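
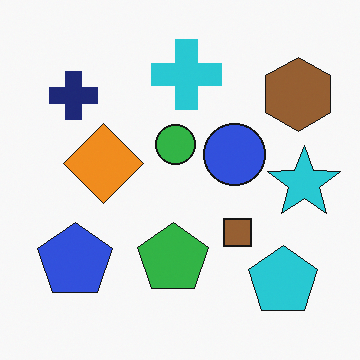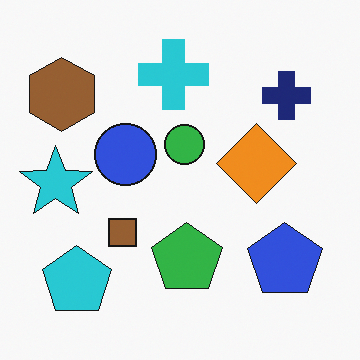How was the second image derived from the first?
The transformation is: flipped horizontally (left ↔ right).

The cyan star is in the right of the first image and the left of the second — shapes on opposite sides of the vertical midline have swapped in a mirror flip.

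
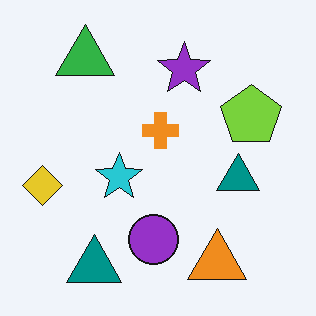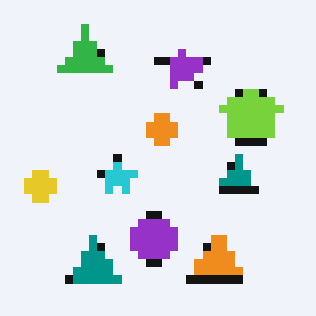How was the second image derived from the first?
The transformation is: pixelated into visible square blocks.

Shapes are reduced to large square blocks; fine edges and outlines are lost — a downscale-then-upscale (mosaic) effect.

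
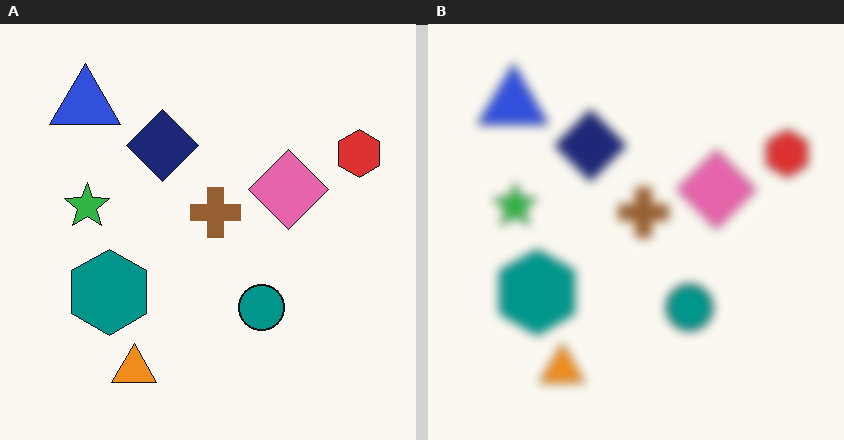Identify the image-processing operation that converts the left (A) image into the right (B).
Strongly gaussian-blurred.

Shape edges and outlines are uniformly softened across the whole image.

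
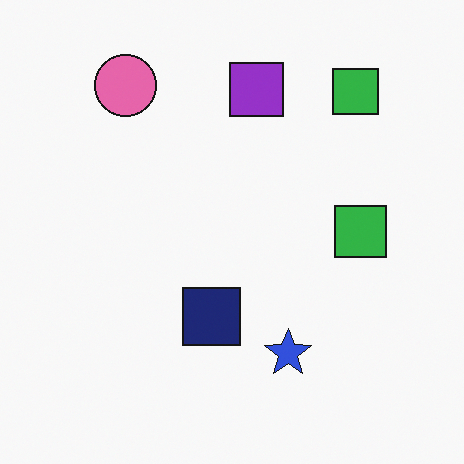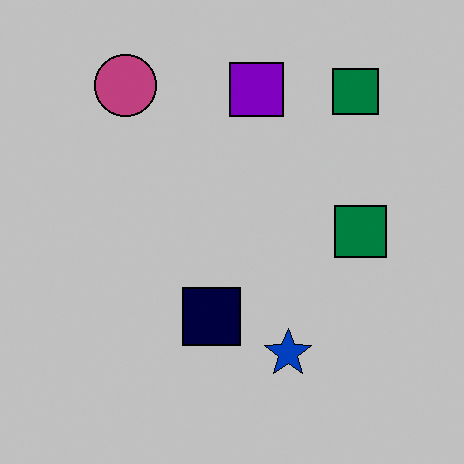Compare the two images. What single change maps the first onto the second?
Heavily posterized to just a handful of flat colors.

Each flat color has snapped to a coarser quantized level — most visibly, the near-white background has dropped to a flat grey.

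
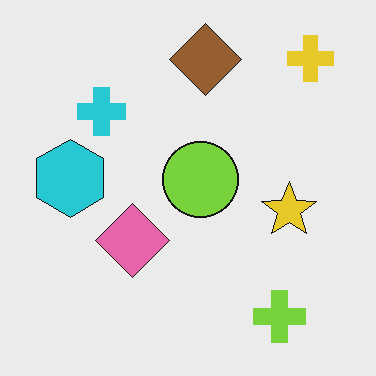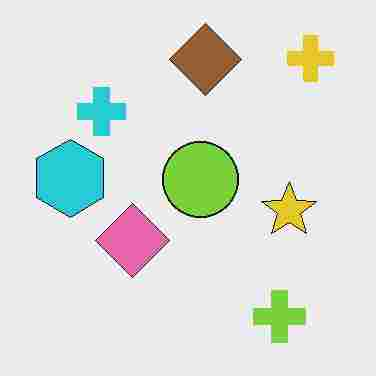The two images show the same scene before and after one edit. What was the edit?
Degraded with heavy JPEG compression.

Blocky 8×8 compression artifacts appear around shape edges and the flat background shows ringing — characteristic JPEG degradation.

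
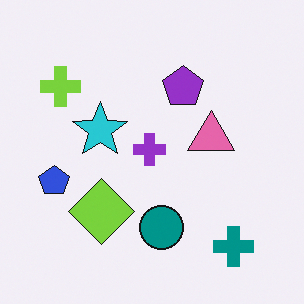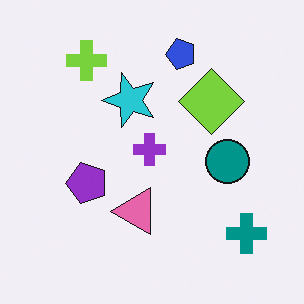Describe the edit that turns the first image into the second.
It was transposed (reflected across the top-left ↔ bottom-right diagonal).

Shapes have swapped their row and column positions — what was in the top-right is now in the bottom-left — a diagonal reflection.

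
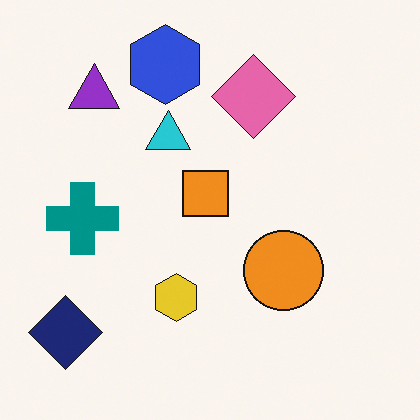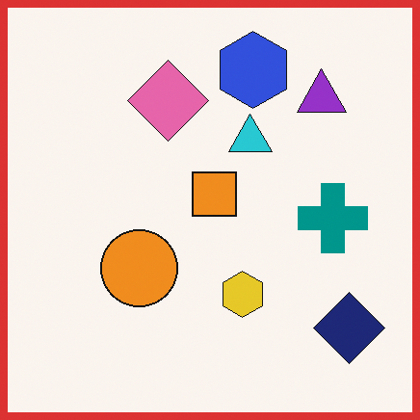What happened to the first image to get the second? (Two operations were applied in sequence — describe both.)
The image was flipped horizontally (left ↔ right), then framed with a red border.

The navy diamond is in the bottom-left of the first image and the bottom-right of the second — shapes on opposite sides of the vertical midline have swapped in a mirror flip. A solid red frame runs around the edge of the second image, with the content slightly shrunk inside it.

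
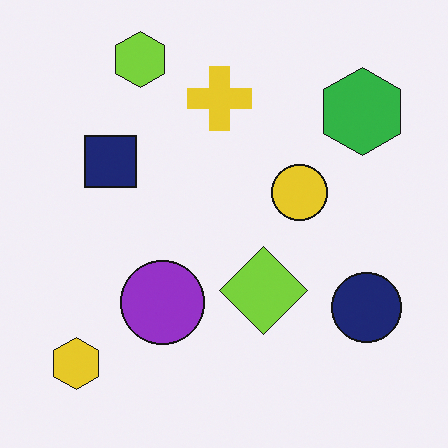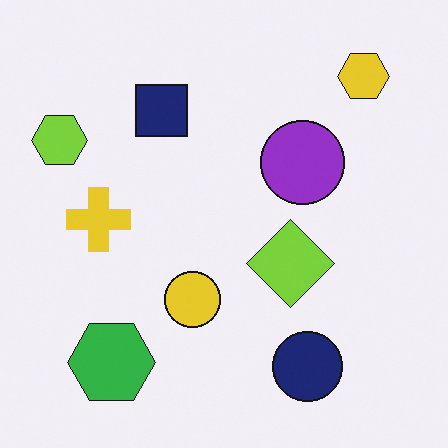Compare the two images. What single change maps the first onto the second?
This is the original image transposed (reflected across the top-left ↔ bottom-right diagonal).

Shapes have swapped their row and column positions — what was in the top-right is now in the bottom-left — a diagonal reflection.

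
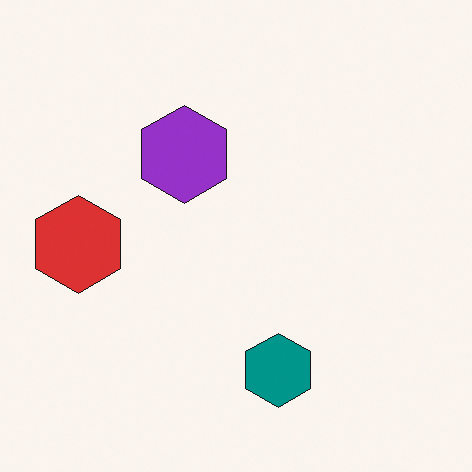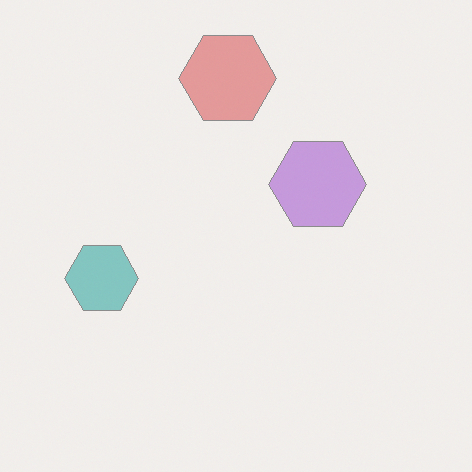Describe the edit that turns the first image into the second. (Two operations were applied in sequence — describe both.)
Rotated 90° clockwise, then given much lower contrast.

The red hexagon sits in the left of the first image and the top of the second — consistent with a whole-image 90° clockwise rotation. Tones are pushed toward mid-grey across the whole image — a global contrast change.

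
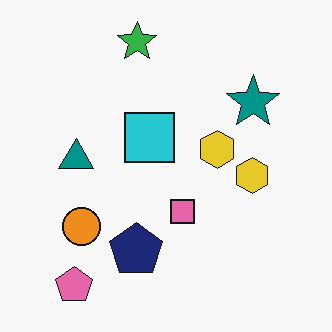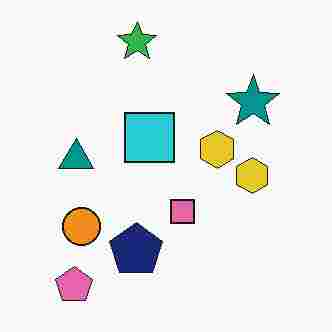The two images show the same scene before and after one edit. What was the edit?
This is the original image degraded with heavy JPEG compression.

Blocky 8×8 compression artifacts appear around shape edges and the flat background shows ringing — characteristic JPEG degradation.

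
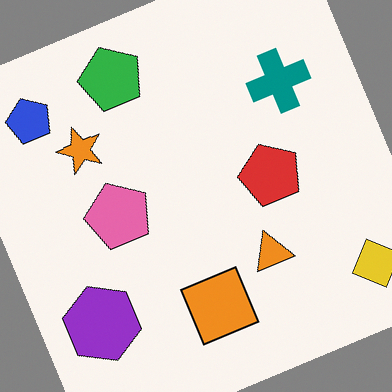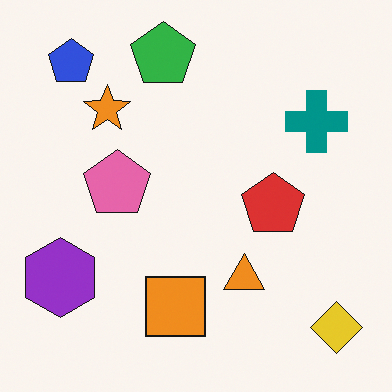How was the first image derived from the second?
The first image is the second rotated counter-clockwise by a moderate amount.

Every shape is tilted by the same angle and the image corners show triangular fill wedges — a whole-image rotation by a non-right angle.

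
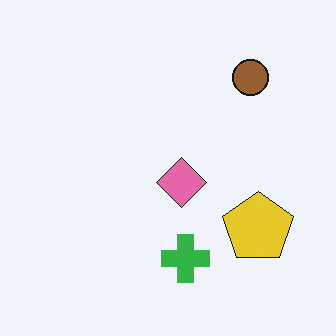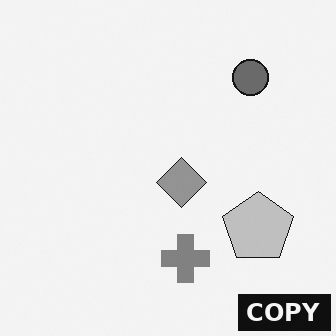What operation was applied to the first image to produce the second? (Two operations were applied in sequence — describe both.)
The image was converted to grayscale, then watermarked with the text "COPY" in the lower-right corner.

All color is removed — every shape is now a shade of grey. A dark label reading "COPY" appears in the lower-right corner.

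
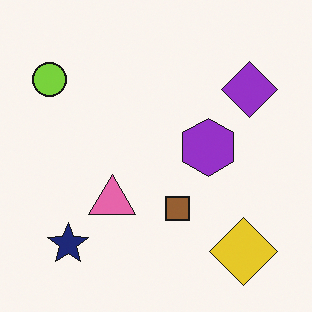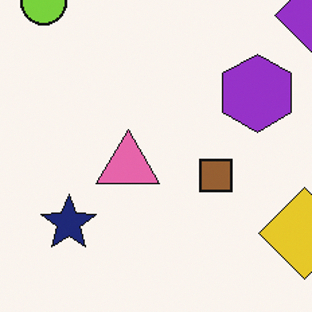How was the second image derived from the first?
The image was cropped to a modestly smaller region and rescaled.

The visible shapes are larger and the field of view is narrower; shapes near the original edges may be partly or wholly outside the frame — a crop-and-rescale.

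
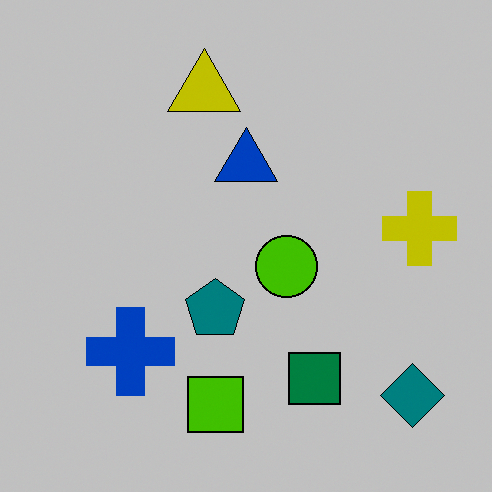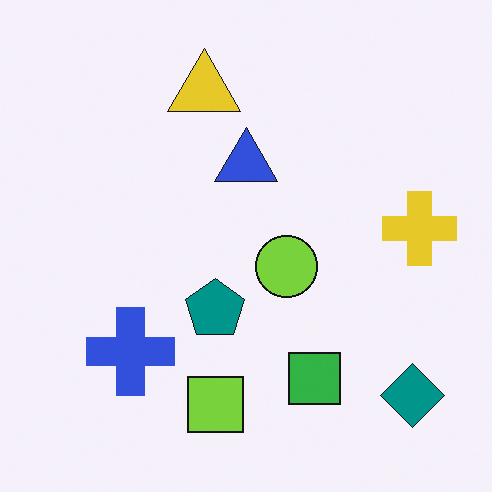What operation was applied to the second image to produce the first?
The first image is the second heavily posterized to just a handful of flat colors.

Each flat color has snapped to a coarser quantized level — most visibly, the near-white background has dropped to a flat grey.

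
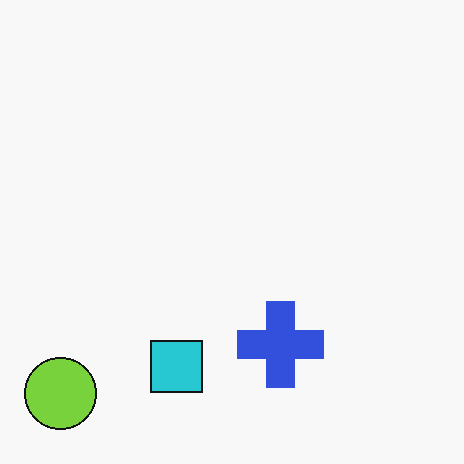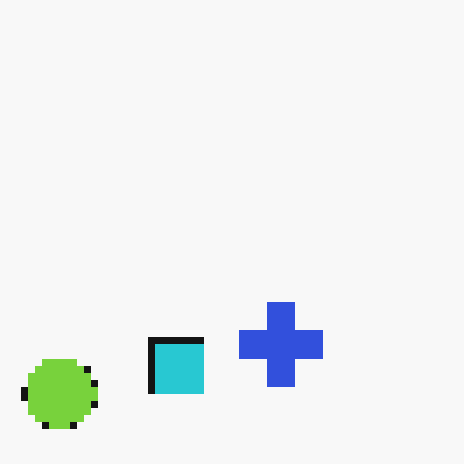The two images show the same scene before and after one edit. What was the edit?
It was moderately pixelated.

Shapes are reduced to large square blocks; fine edges and outlines are lost — a downscale-then-upscale (mosaic) effect.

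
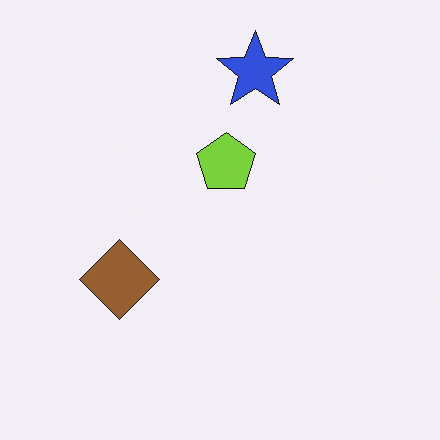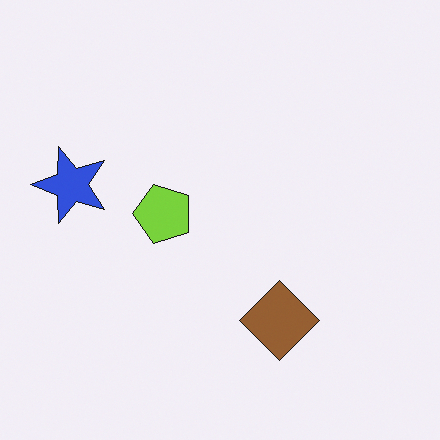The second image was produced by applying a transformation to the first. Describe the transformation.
Rotated 90° counter-clockwise.

The blue star sits in the top of the first image and the left of the second — consistent with a whole-image 90° counter-clockwise rotation.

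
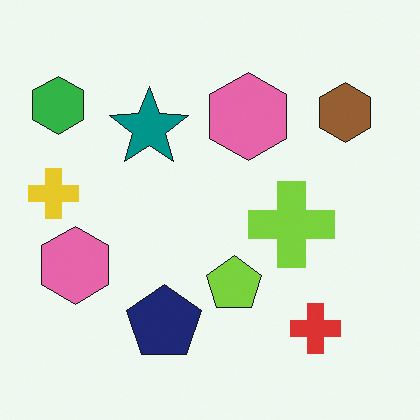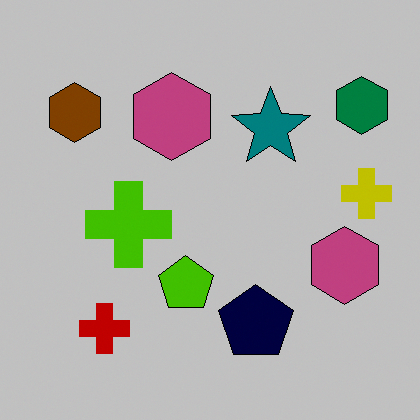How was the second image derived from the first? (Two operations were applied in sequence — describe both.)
The transformation is: flipped horizontally (left ↔ right), then heavily posterized to just a handful of flat colors.

The yellow cross is in the left of the first image and the right of the second — shapes on opposite sides of the vertical midline have swapped in a mirror flip. Each flat color has snapped to a coarser quantized level — most visibly, the near-white background has dropped to a flat grey.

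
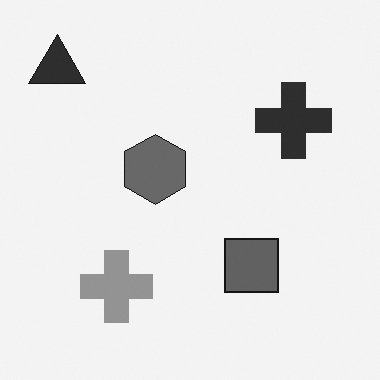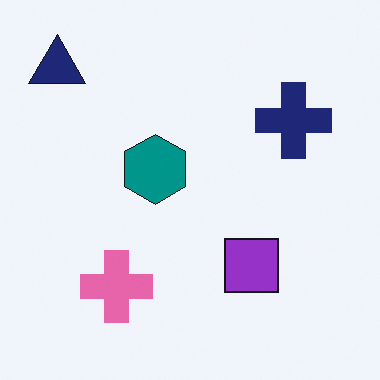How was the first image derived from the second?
This is the original image converted to grayscale.

All color is removed — every shape is now a shade of grey.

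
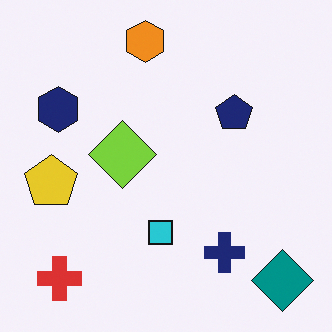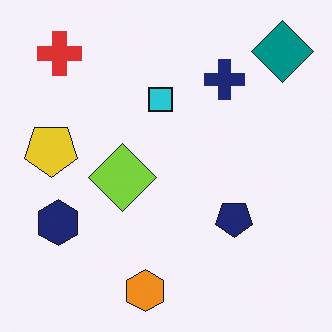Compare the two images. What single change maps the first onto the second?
This is the original image flipped vertically (top ↔ bottom).

The orange hexagon is in the top of the first image and the bottom of the second — shapes on opposite sides of the horizontal midline have swapped in a mirror flip.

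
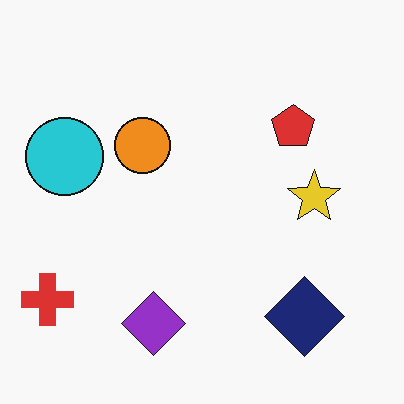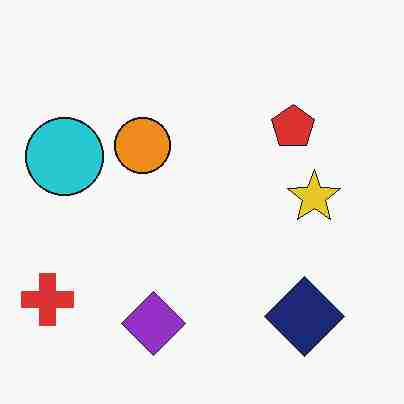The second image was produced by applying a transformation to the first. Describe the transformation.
It was degraded with heavy JPEG compression.

Blocky 8×8 compression artifacts appear around shape edges and the flat background shows ringing — characteristic JPEG degradation.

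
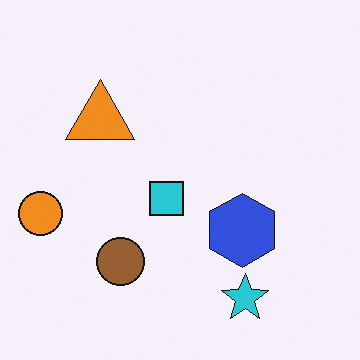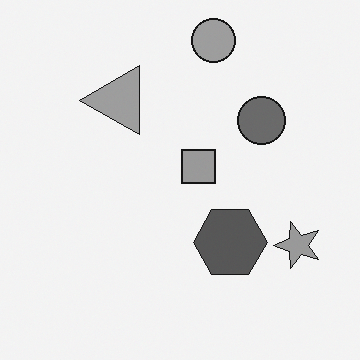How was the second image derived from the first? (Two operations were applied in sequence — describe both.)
The image was converted to grayscale, then transposed (reflected across the top-left ↔ bottom-right diagonal).

All color is removed — every shape is now a shade of grey. Shapes have swapped their row and column positions — what was in the top-right is now in the bottom-left — a diagonal reflection.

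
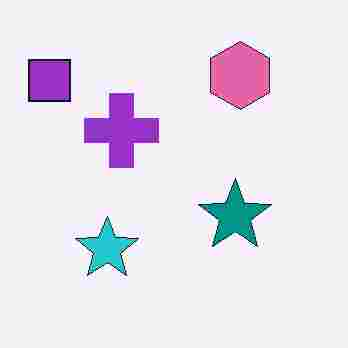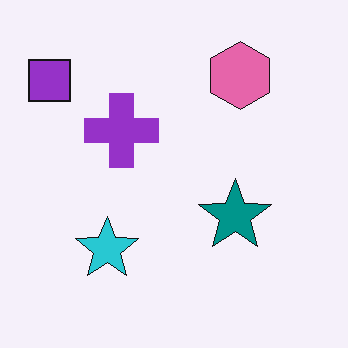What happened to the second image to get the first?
The first image is the second degraded with heavy JPEG compression.

Blocky 8×8 compression artifacts appear around shape edges and the flat background shows ringing — characteristic JPEG degradation.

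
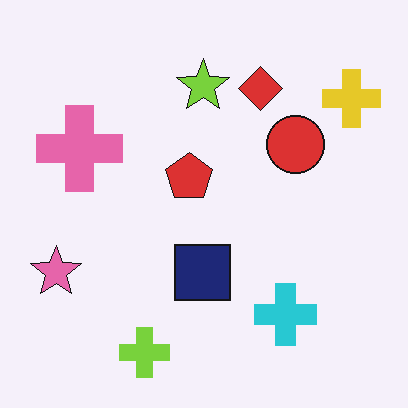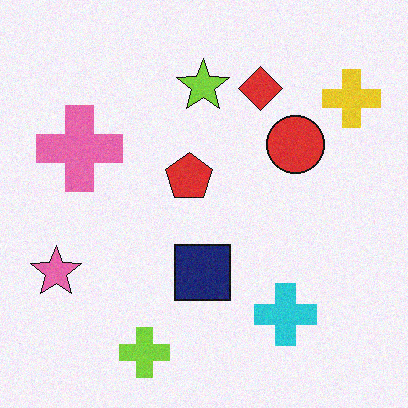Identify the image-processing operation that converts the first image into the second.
This is the original image degraded with subtle gaussian noise.

Random speckle covers the whole image, including the flat background.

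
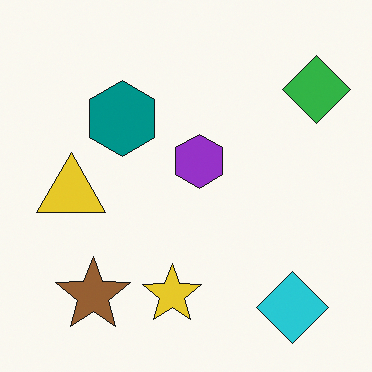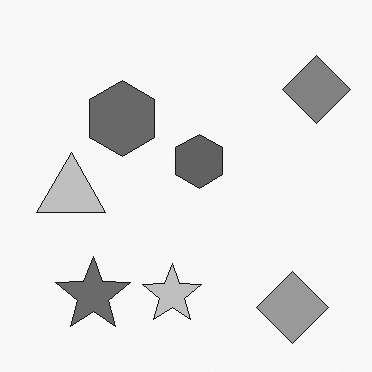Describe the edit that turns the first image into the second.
The second image is the first converted to grayscale.

All color is removed — every shape is now a shade of grey.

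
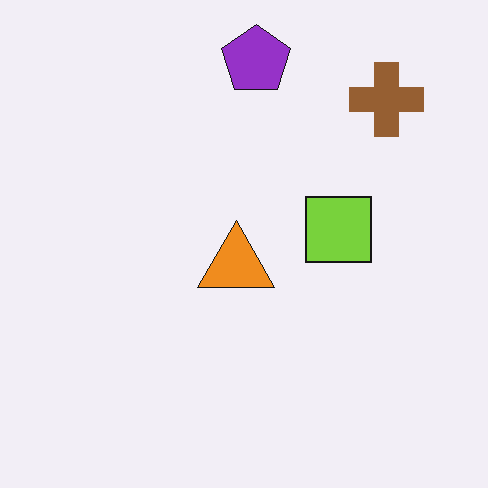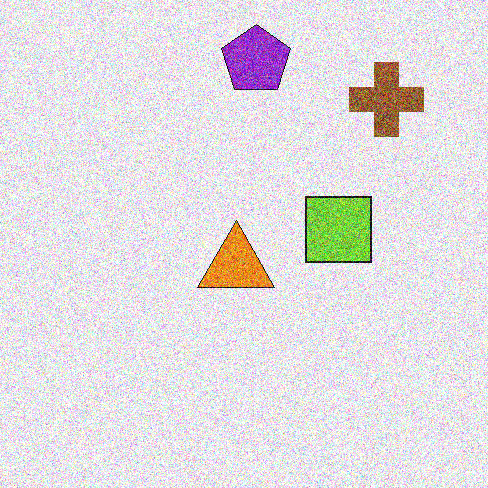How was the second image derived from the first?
The transformation is: degraded with a thick layer of grain.

Random speckle covers the whole image, including the flat background.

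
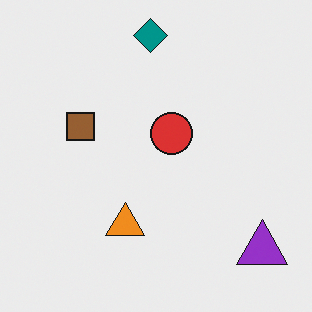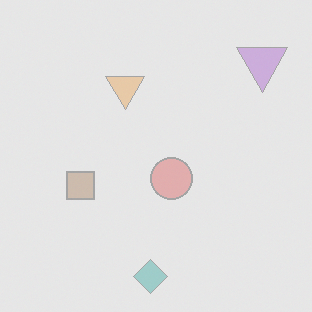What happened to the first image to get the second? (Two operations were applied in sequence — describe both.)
The image was flipped vertically (top ↔ bottom), then washed out (contrast reduced).

The teal diamond is in the top of the first image and the bottom of the second — shapes on opposite sides of the horizontal midline have swapped in a mirror flip. Tones are pushed toward mid-grey across the whole image — a global contrast change.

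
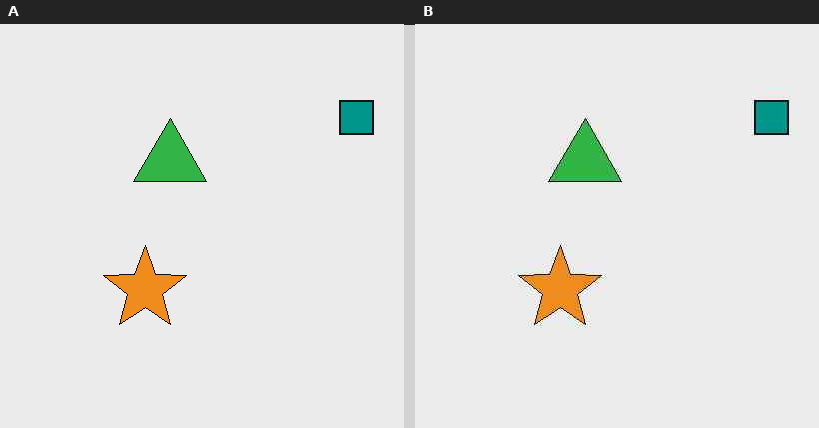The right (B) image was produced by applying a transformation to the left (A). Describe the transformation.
It was given moderate JPEG compression.

Blocky 8×8 compression artifacts appear around shape edges and the flat background shows ringing — characteristic JPEG degradation.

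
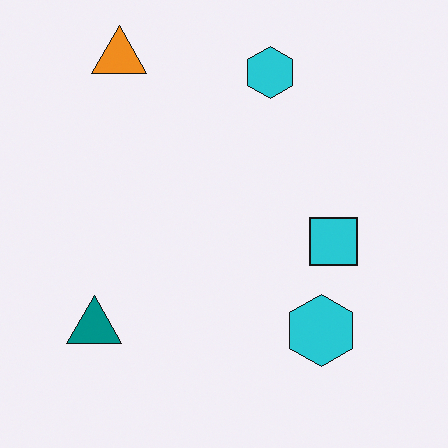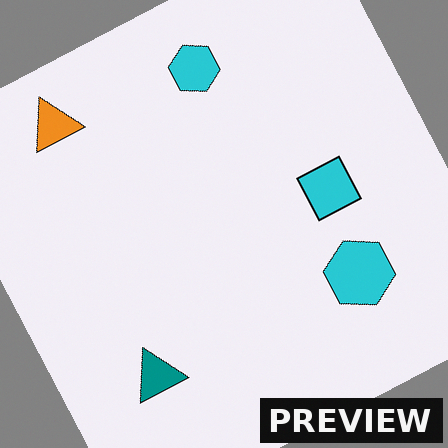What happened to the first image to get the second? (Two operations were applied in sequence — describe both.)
This is the original image rotated counter-clockwise by a moderate amount, then watermarked with the text "PREVIEW" in the lower-right corner.

Every shape is tilted by the same angle and the image corners show triangular fill wedges — a whole-image rotation by a non-right angle. A dark label reading "PREVIEW" appears in the lower-right corner.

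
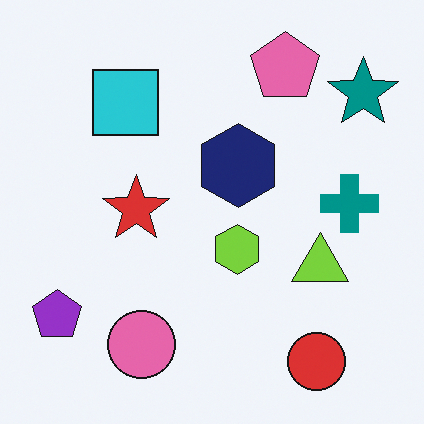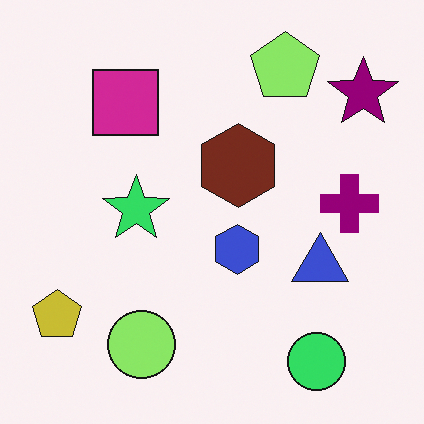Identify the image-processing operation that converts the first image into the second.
The transformation is: hue-shifted by a moderate amount.

Every shape's color has rotated by the same amount around the hue wheel — a uniform hue shift.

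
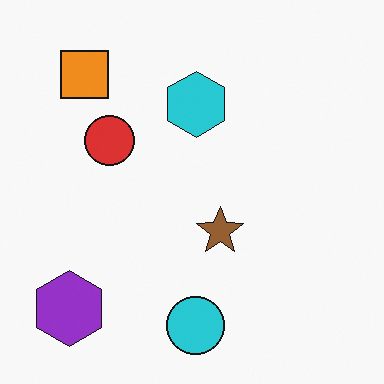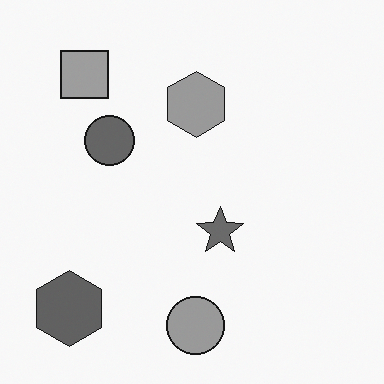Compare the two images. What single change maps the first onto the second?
This is the original image converted to grayscale.

All color is removed — every shape is now a shade of grey.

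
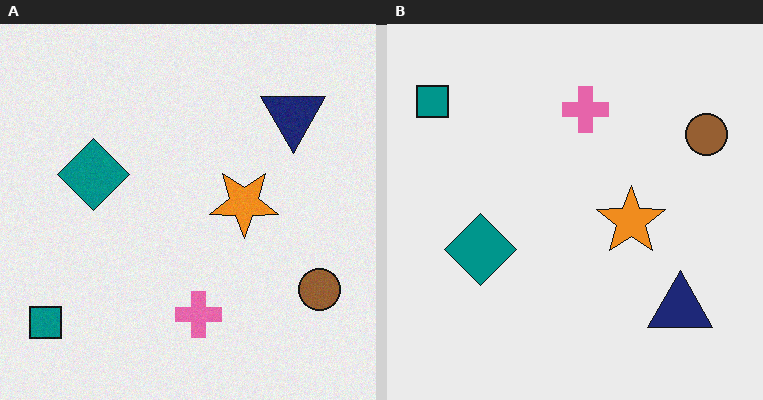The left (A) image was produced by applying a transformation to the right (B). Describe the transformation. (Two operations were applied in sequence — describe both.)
It was flipped vertically (top ↔ bottom), then degraded with a light layer of grain.

The teal square is in the top-left of the right (B) image and the bottom-left of the left (A) — shapes on opposite sides of the horizontal midline have swapped in a mirror flip. Random speckle covers the whole image, including the flat background.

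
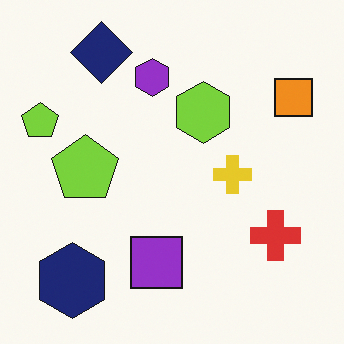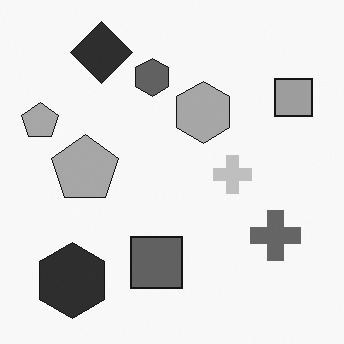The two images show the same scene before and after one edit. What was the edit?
Converted to grayscale.

All color is removed — every shape is now a shade of grey.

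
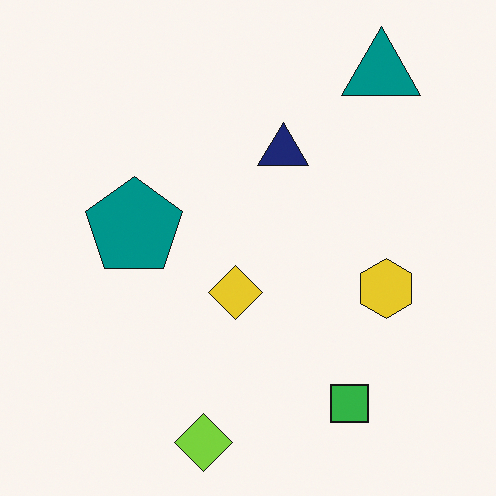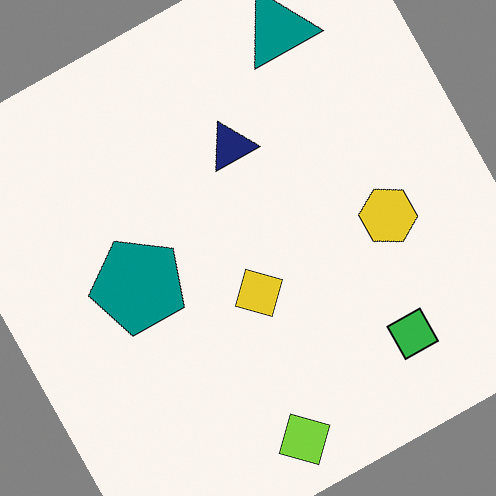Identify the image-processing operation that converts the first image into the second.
The second image is the first rotated counter-clockwise by a moderate amount.

Every shape is tilted by the same angle and the image corners show triangular fill wedges — a whole-image rotation by a non-right angle.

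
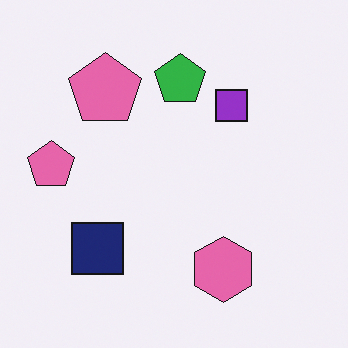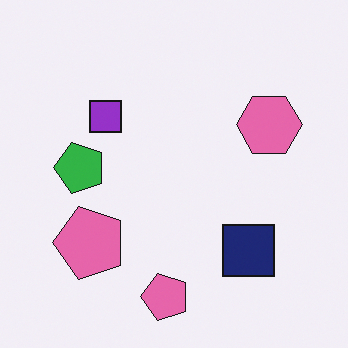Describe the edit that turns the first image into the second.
Rotated 90° counter-clockwise.

The pink hexagon sits in the bottom of the first image and the right of the second — consistent with a whole-image 90° counter-clockwise rotation.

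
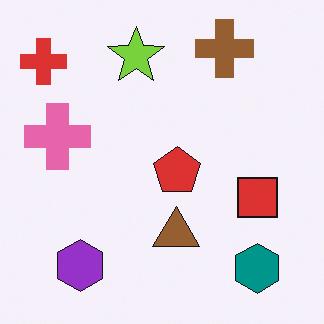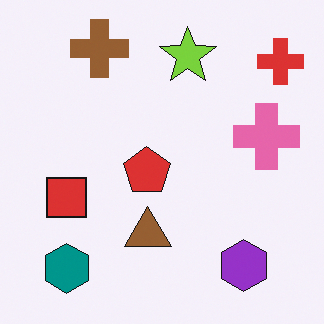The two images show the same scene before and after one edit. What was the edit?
The second image is the first flipped horizontally (left ↔ right).

The red cross is in the top-left of the first image and the top-right of the second — shapes on opposite sides of the vertical midline have swapped in a mirror flip.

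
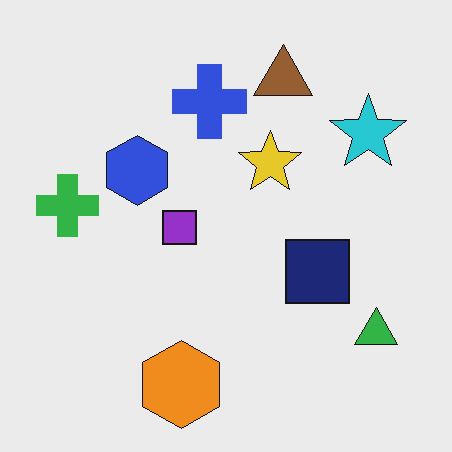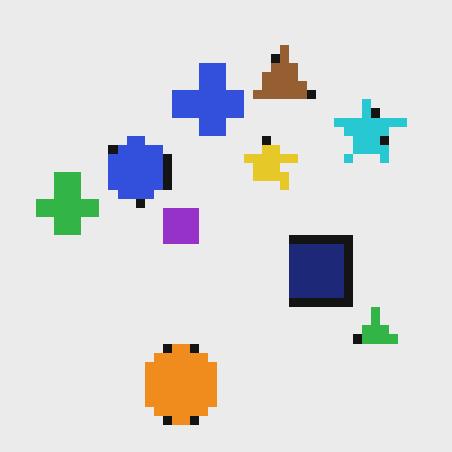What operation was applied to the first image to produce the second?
Heavily pixelated into large blocks.

Shapes are reduced to large square blocks; fine edges and outlines are lost — a downscale-then-upscale (mosaic) effect.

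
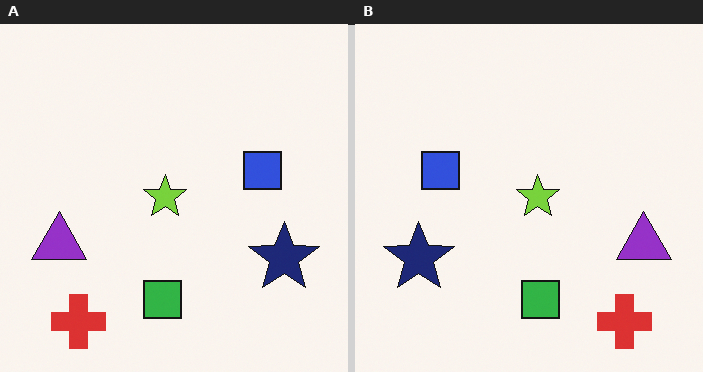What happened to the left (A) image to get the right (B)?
The transformation is: flipped horizontally (left ↔ right).

The purple triangle is in the left of the left (A) image and the right of the right (B) — shapes on opposite sides of the vertical midline have swapped in a mirror flip.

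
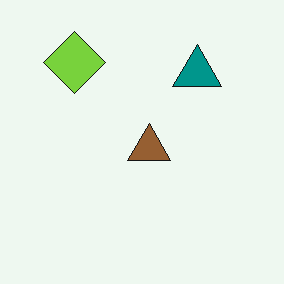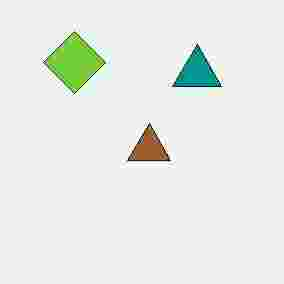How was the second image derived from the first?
Degraded with heavy JPEG compression.

Blocky 8×8 compression artifacts appear around shape edges and the flat background shows ringing — characteristic JPEG degradation.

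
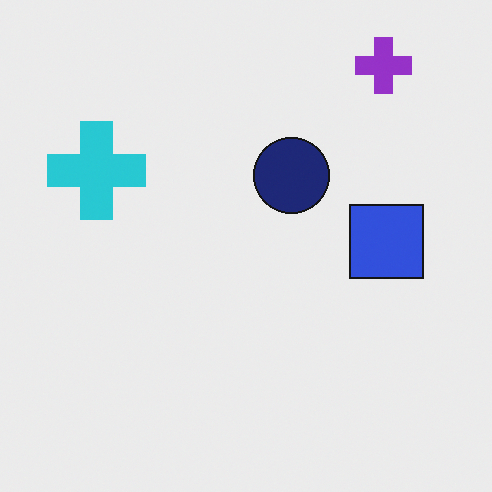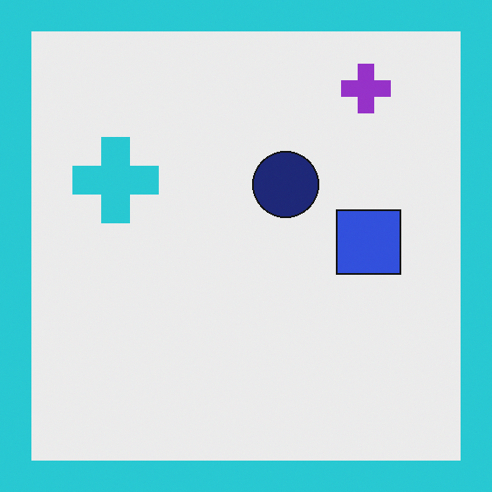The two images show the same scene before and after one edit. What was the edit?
Framed with a cyan border.

A solid cyan frame runs around the edge of the second image, with the content slightly shrunk inside it.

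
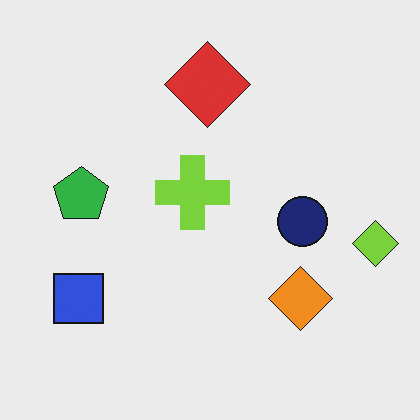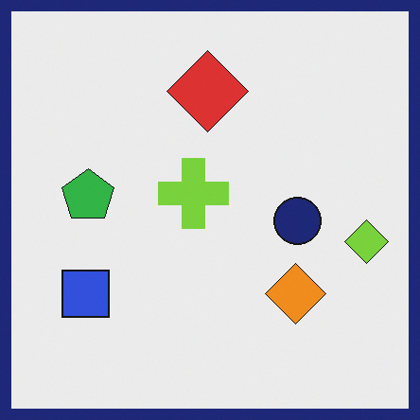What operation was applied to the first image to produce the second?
The second image is the first framed with a navy border.

A solid navy frame runs around the edge of the second image, with the content slightly shrunk inside it.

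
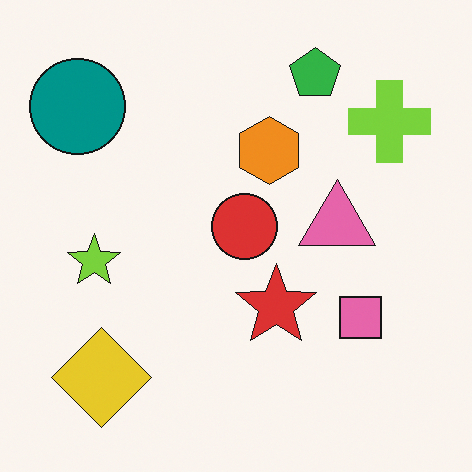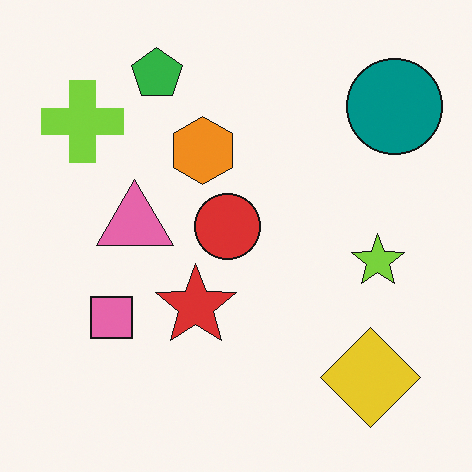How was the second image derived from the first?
The transformation is: flipped horizontally (left ↔ right).

The teal circle is in the top-left of the first image and the top-right of the second — shapes on opposite sides of the vertical midline have swapped in a mirror flip.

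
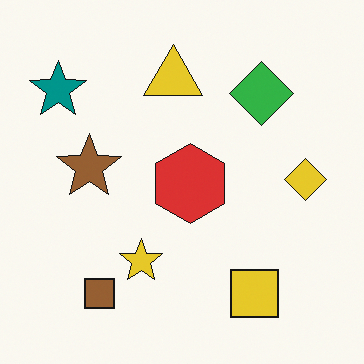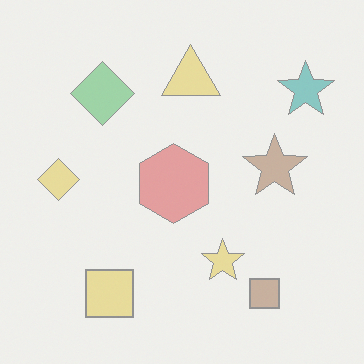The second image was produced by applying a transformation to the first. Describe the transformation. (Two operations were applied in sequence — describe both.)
The second image is the first given much lower contrast, then flipped horizontally (left ↔ right).

Tones are pushed toward mid-grey across the whole image — a global contrast change. The teal star is in the top-left of the first image and the top-right of the second — shapes on opposite sides of the vertical midline have swapped in a mirror flip.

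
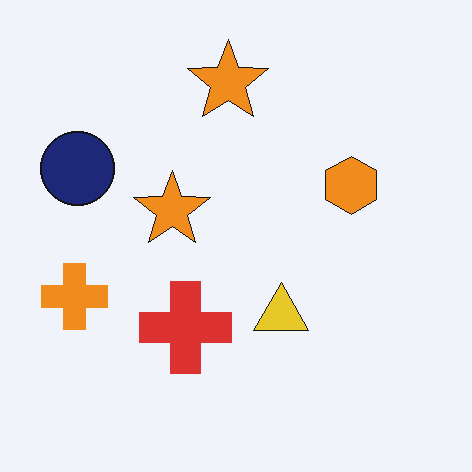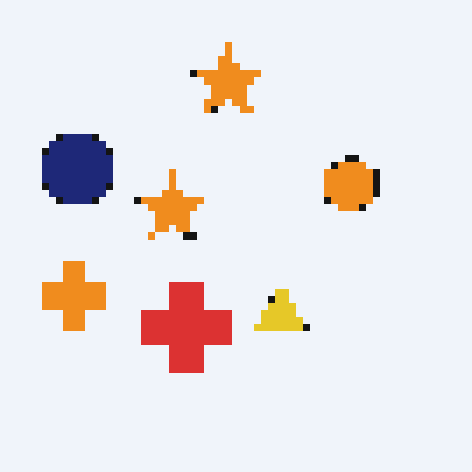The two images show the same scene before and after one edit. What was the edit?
This is the original image moderately pixelated.

Shapes are reduced to large square blocks; fine edges and outlines are lost — a downscale-then-upscale (mosaic) effect.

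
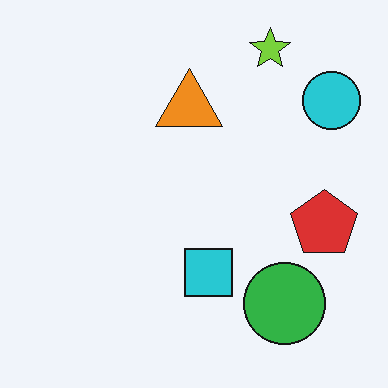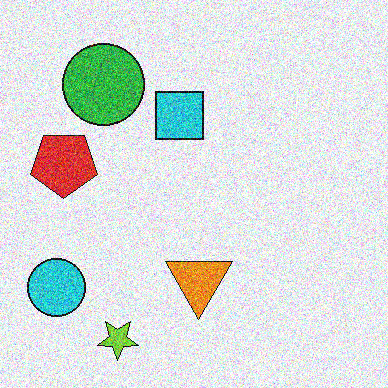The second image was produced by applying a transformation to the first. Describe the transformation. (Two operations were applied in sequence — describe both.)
The transformation is: degraded with a thick layer of grain, then rotated 180°.

Random speckle covers the whole image, including the flat background. The cyan circle sits in the top-right of the first image and the bottom-left of the second — consistent with a whole-image 180° rotation.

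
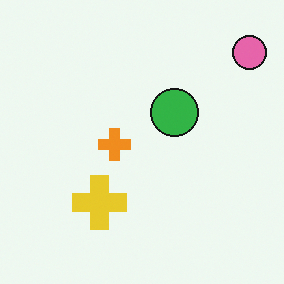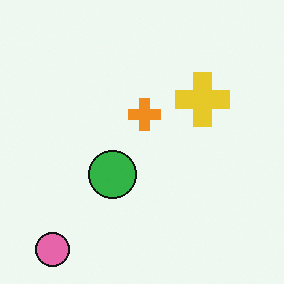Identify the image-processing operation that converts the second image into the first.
The image was transposed (reflected across the top-left ↔ bottom-right diagonal).

Shapes have swapped their row and column positions — what was in the top-right is now in the bottom-left — a diagonal reflection.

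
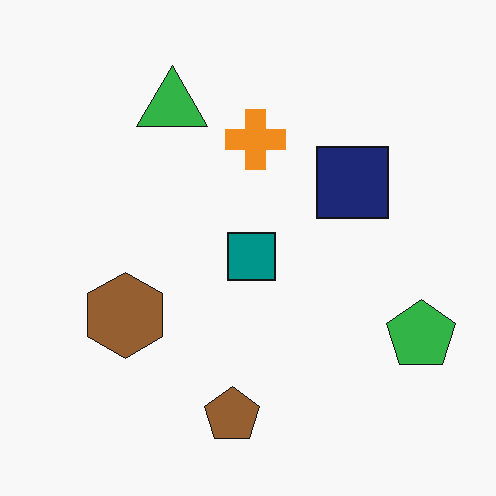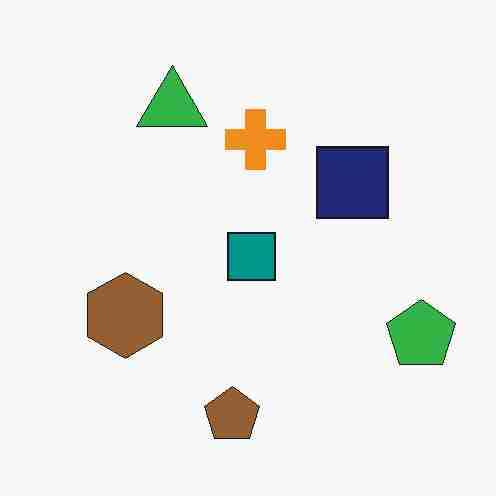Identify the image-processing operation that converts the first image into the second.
The image was degraded with heavy JPEG compression.

Blocky 8×8 compression artifacts appear around shape edges and the flat background shows ringing — characteristic JPEG degradation.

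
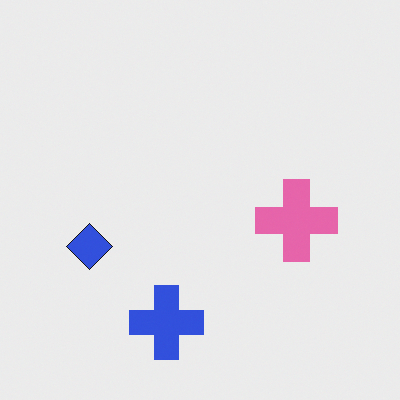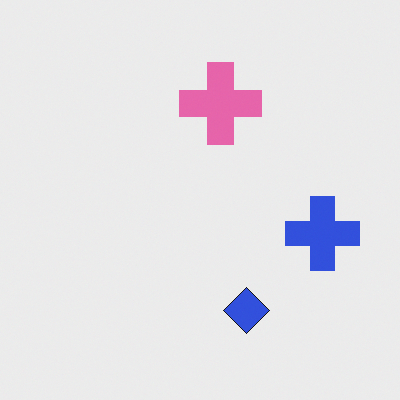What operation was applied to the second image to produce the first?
The first image is the second rotated 90° clockwise.

The blue cross sits in the right of the second image and the bottom of the first — consistent with a whole-image 90° clockwise rotation.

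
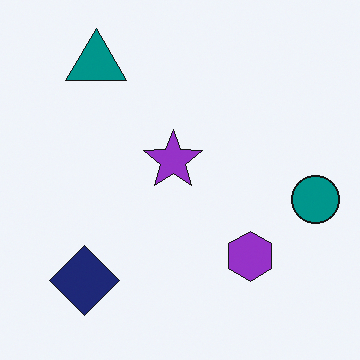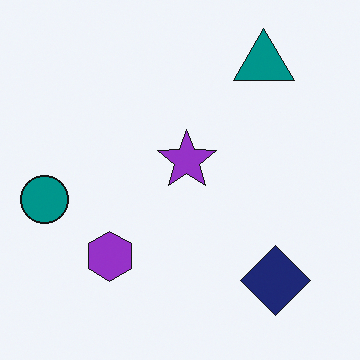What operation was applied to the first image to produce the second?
This is the original image flipped horizontally (left ↔ right).

The teal circle is in the right of the first image and the left of the second — shapes on opposite sides of the vertical midline have swapped in a mirror flip.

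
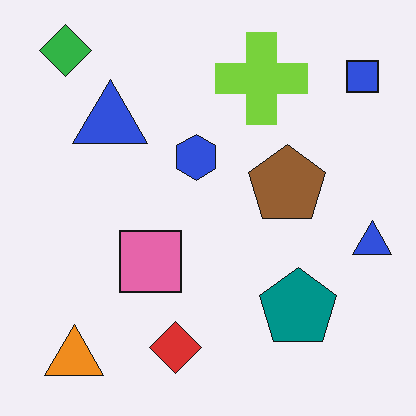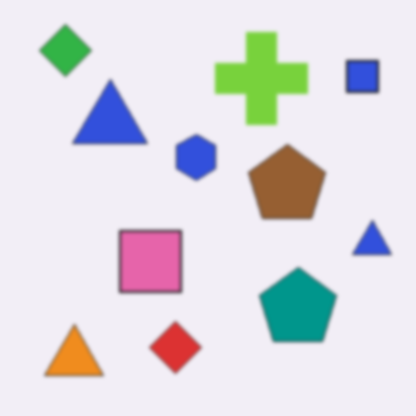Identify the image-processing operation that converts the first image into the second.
The transformation is: slightly softened.

Shape edges and outlines are uniformly softened across the whole image.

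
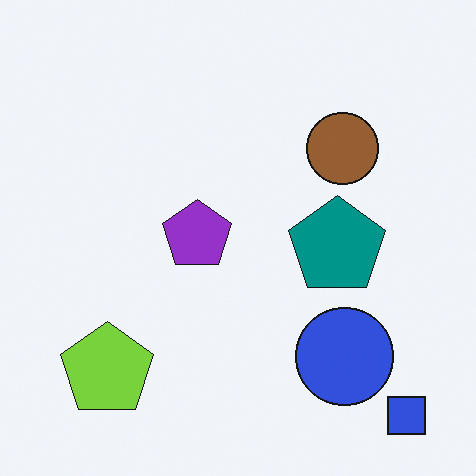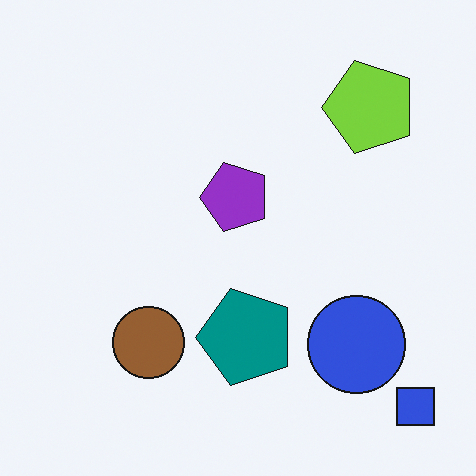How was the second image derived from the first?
It was transposed (reflected across the top-left ↔ bottom-right diagonal).

Shapes have swapped their row and column positions — what was in the top-right is now in the bottom-left — a diagonal reflection.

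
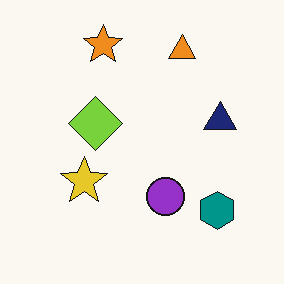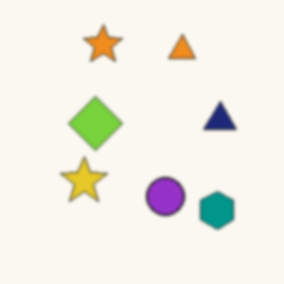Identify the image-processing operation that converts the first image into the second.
The image was given a subtle gaussian blur.

Shape edges and outlines are uniformly softened across the whole image.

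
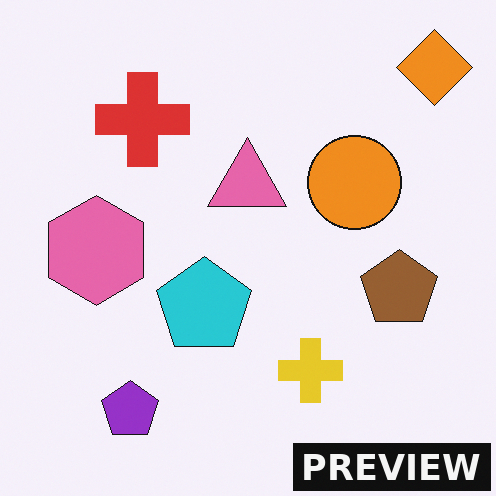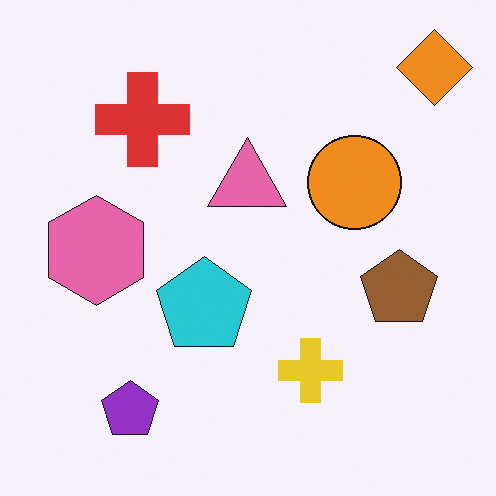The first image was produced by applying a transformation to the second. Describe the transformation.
Watermarked with the text "PREVIEW" in the lower-right corner.

A dark label reading "PREVIEW" appears in the lower-right corner.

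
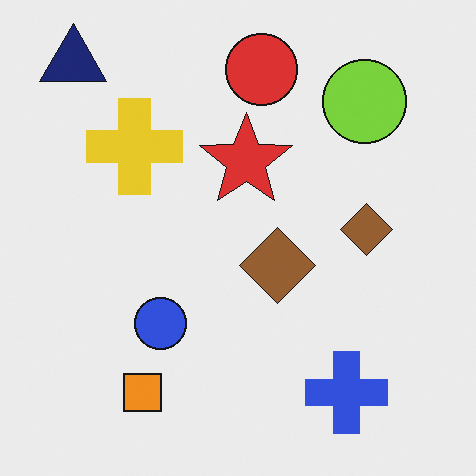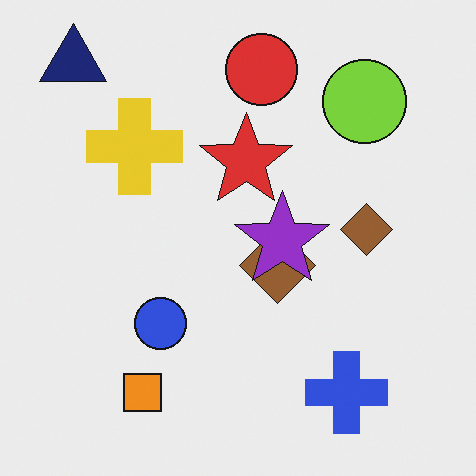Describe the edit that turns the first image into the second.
This is the original image overlaid with an additional purple star.

A purple star appears in the second image that is absent from the first.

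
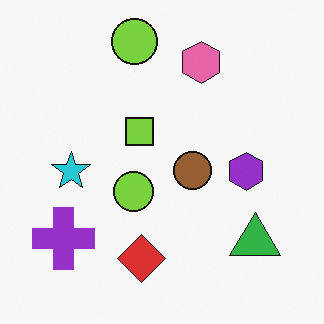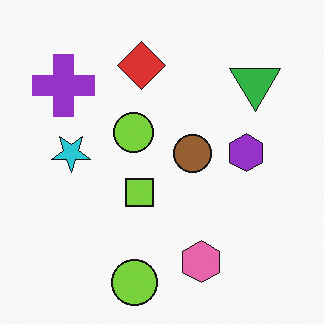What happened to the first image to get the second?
The second image is the first flipped vertically (top ↔ bottom).

The pink hexagon is in the top of the first image and the bottom of the second — shapes on opposite sides of the horizontal midline have swapped in a mirror flip.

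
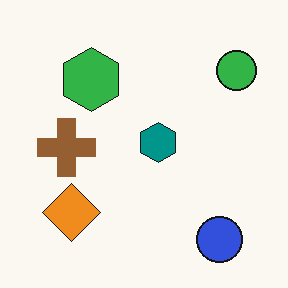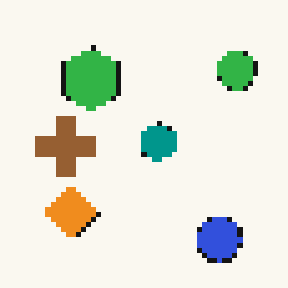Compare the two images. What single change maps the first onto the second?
The transformation is: mildly pixelated.

Shapes are reduced to large square blocks; fine edges and outlines are lost — a downscale-then-upscale (mosaic) effect.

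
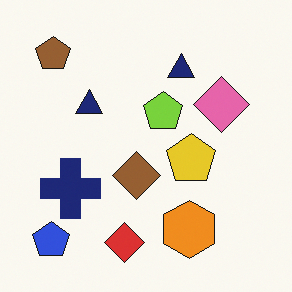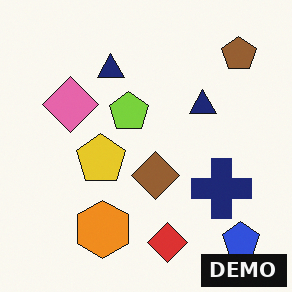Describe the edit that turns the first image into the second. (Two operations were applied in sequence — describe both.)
This is the original image flipped horizontally (left ↔ right), then watermarked with the text "DEMO" in the lower-right corner.

The blue pentagon is in the bottom-left of the first image and the bottom-right of the second — shapes on opposite sides of the vertical midline have swapped in a mirror flip. A dark label reading "DEMO" appears in the lower-right corner.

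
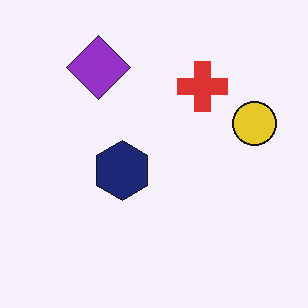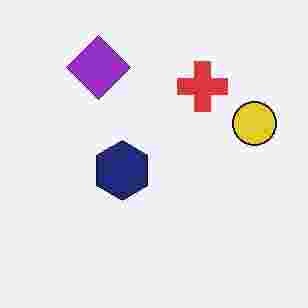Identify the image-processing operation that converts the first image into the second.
This is the original image heavily JPEG-compressed with obvious blocking artifacts.

Blocky 8×8 compression artifacts appear around shape edges and the flat background shows ringing — characteristic JPEG degradation.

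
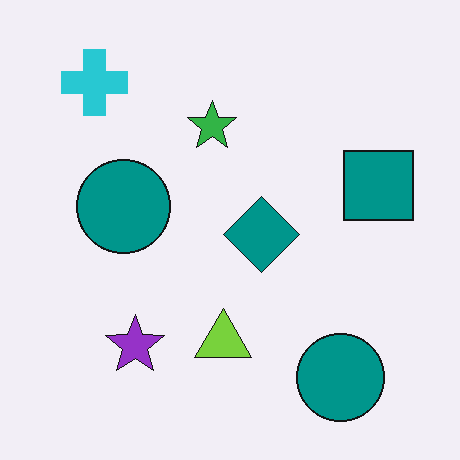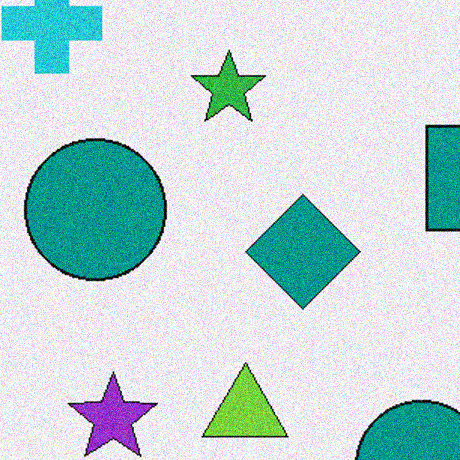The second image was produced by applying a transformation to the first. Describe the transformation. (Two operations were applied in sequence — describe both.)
The second image is the first cropped slightly and scaled back up, then degraded with visible gaussian noise.

The visible shapes are larger and the field of view is narrower; shapes near the original edges may be partly or wholly outside the frame — a crop-and-rescale. Random speckle covers the whole image, including the flat background.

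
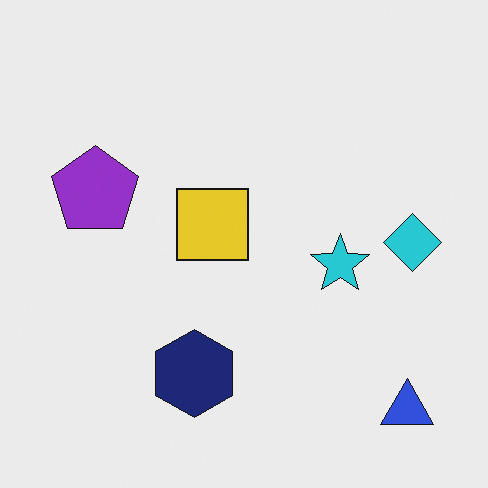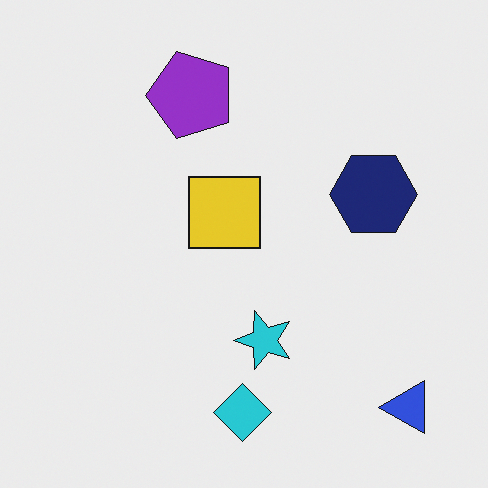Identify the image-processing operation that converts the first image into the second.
This is the original image transposed (reflected across the top-left ↔ bottom-right diagonal).

Shapes have swapped their row and column positions — what was in the top-right is now in the bottom-left — a diagonal reflection.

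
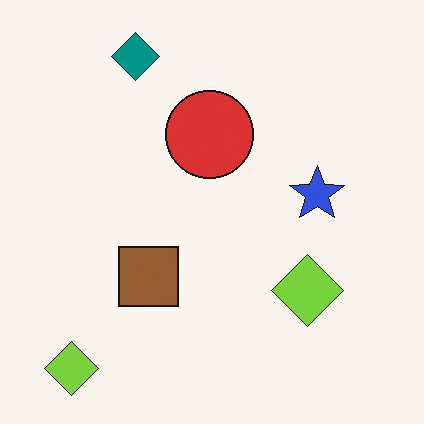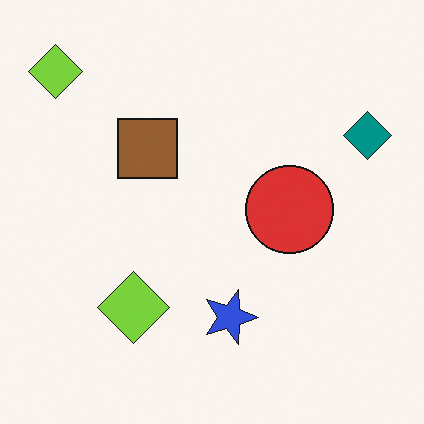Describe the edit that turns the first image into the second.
The image was rotated 90° clockwise.

The teal diamond sits in the top-left of the first image and the top-right of the second — consistent with a whole-image 90° clockwise rotation.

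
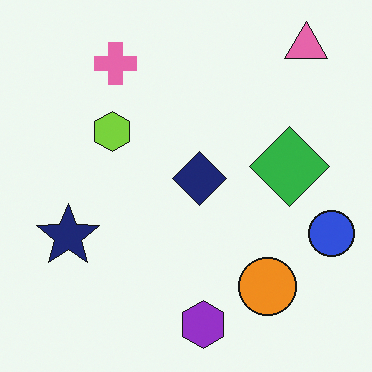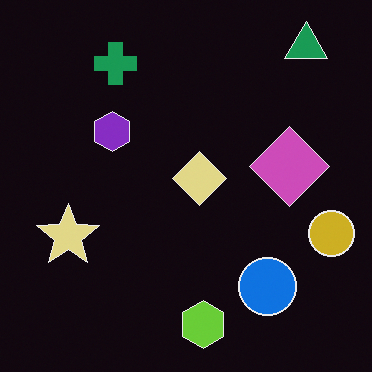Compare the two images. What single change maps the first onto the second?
The image was color-inverted (negative).

The light background has become dark and every shape's color is its complement — a photographic negative.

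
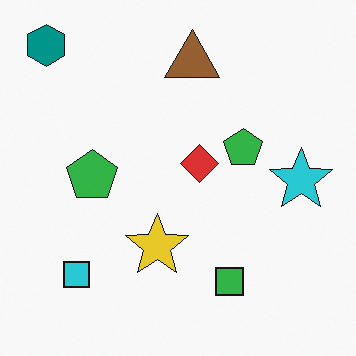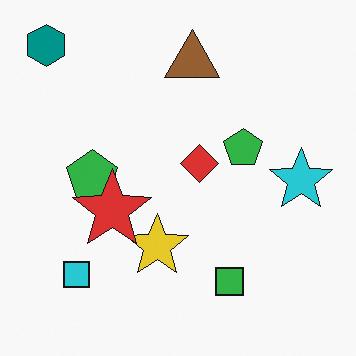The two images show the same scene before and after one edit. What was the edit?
The image was overlaid with an additional red star.

A red star appears in the second image that is absent from the first.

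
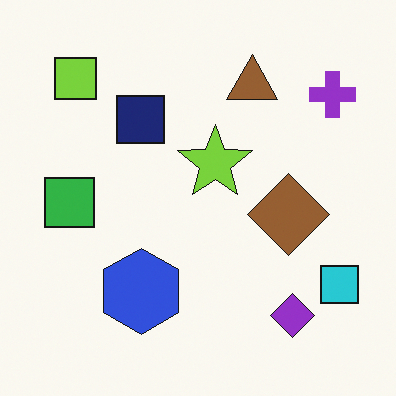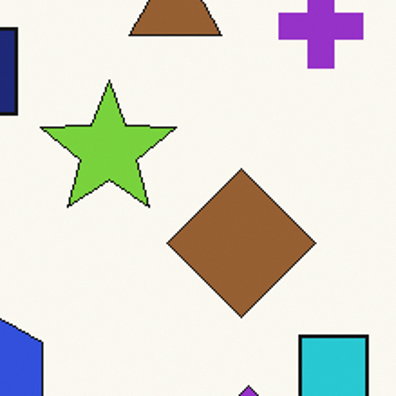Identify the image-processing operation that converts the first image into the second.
Cropped tightly and scaled back up.

The visible shapes are larger and the field of view is narrower; shapes near the original edges may be partly or wholly outside the frame — a crop-and-rescale.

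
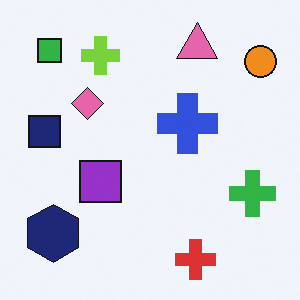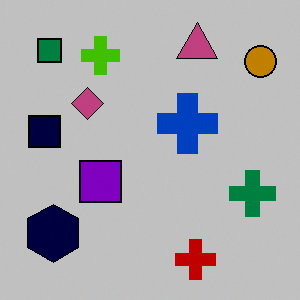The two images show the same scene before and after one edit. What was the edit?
This is the original image aggressively posterized.

Each flat color has snapped to a coarser quantized level — most visibly, the near-white background has dropped to a flat grey.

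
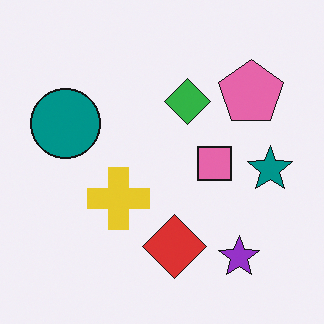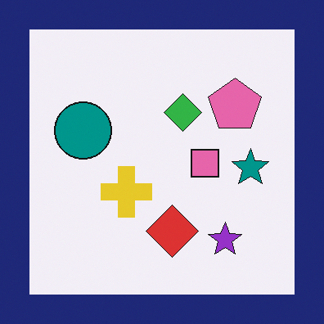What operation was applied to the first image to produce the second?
It was framed with a navy border.

A solid navy frame runs around the edge of the second image, with the content slightly shrunk inside it.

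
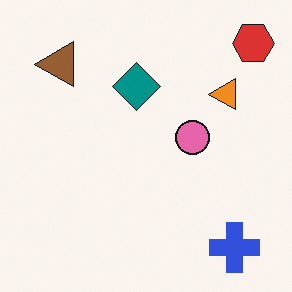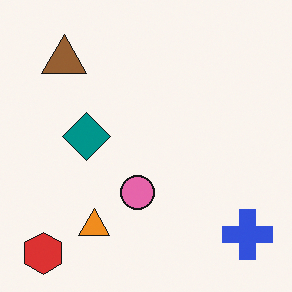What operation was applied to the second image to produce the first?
The first image is the second transposed (reflected across the top-left ↔ bottom-right diagonal).

Shapes have swapped their row and column positions — what was in the top-right is now in the bottom-left — a diagonal reflection.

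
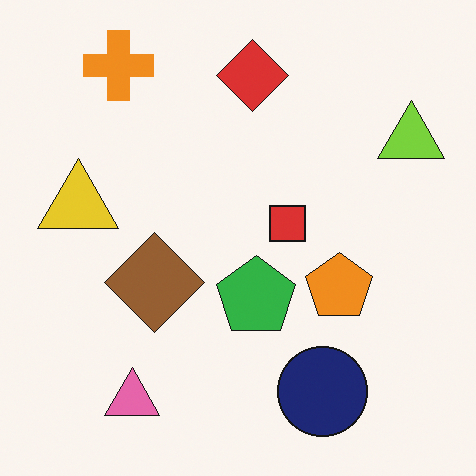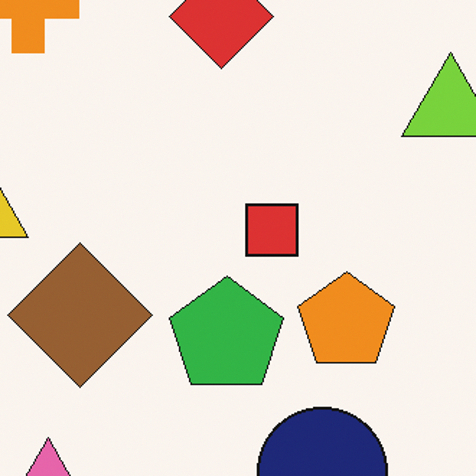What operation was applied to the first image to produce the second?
The transformation is: cropped to a modestly smaller region and rescaled.

The visible shapes are larger and the field of view is narrower; shapes near the original edges may be partly or wholly outside the frame — a crop-and-rescale.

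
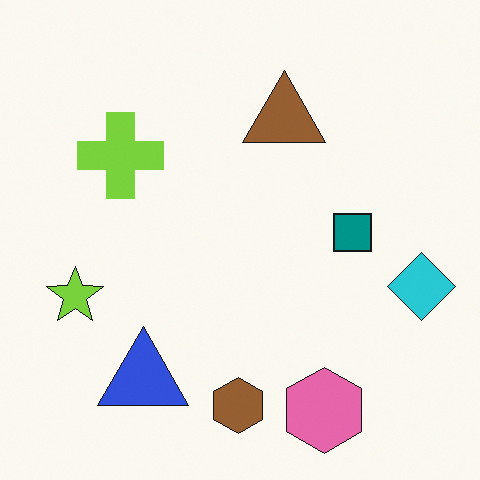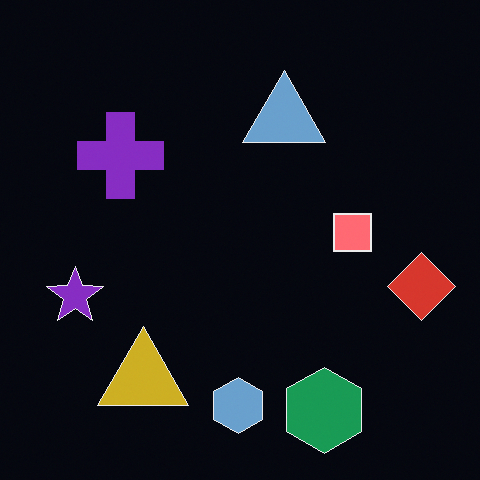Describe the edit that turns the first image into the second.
The second image is the first color-inverted (negative).

The light background has become dark and every shape's color is its complement — a photographic negative.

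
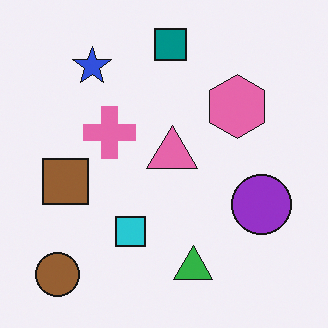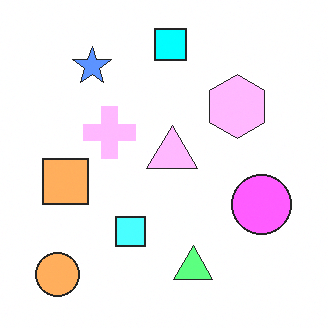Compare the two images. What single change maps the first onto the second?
It was brightened a lot.

Every pixel — background and shapes alike — is uniformly brightened.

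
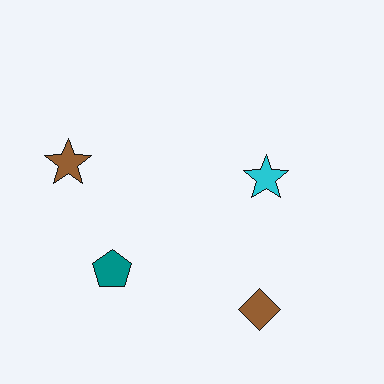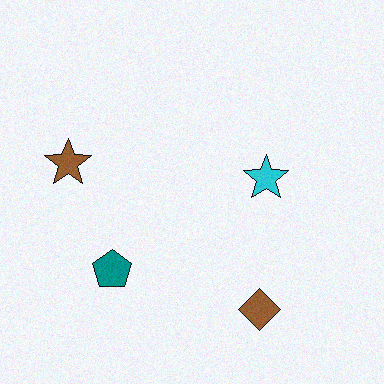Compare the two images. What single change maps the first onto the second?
The second image is the first degraded with a light layer of grain.

Random speckle covers the whole image, including the flat background.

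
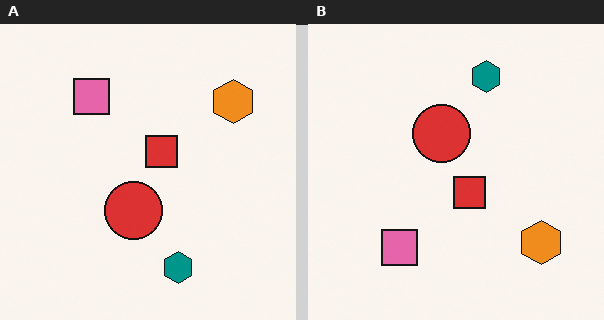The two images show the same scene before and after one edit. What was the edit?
The right (B) image is the left (A) flipped vertically (top ↔ bottom).

The teal hexagon is in the bottom of the left (A) image and the top of the right (B) — shapes on opposite sides of the horizontal midline have swapped in a mirror flip.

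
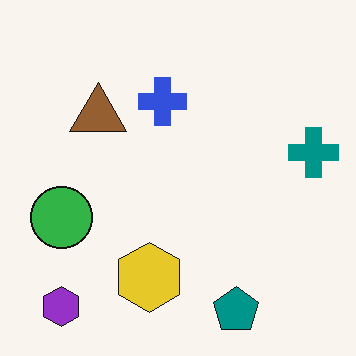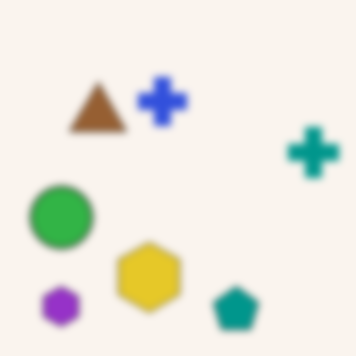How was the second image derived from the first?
This is the original image noticeably gaussian-blurred.

Shape edges and outlines are uniformly softened across the whole image.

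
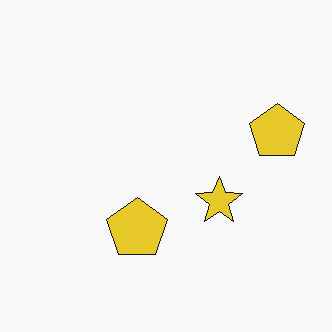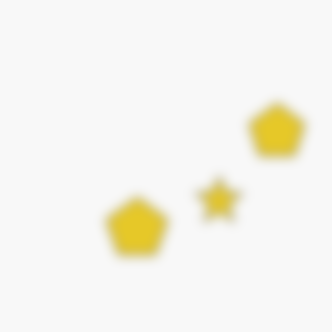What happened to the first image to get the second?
It was strongly gaussian-blurred.

Shape edges and outlines are uniformly softened across the whole image.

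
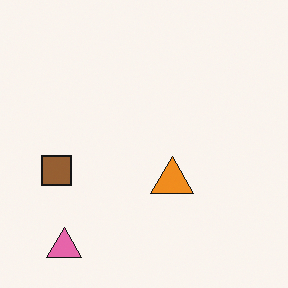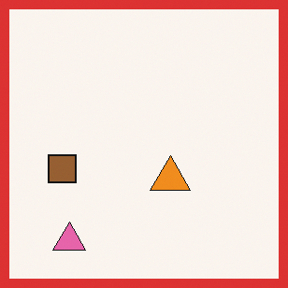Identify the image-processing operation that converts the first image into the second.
The second image is the first framed with a red border.

A solid red frame runs around the edge of the second image, with the content slightly shrunk inside it.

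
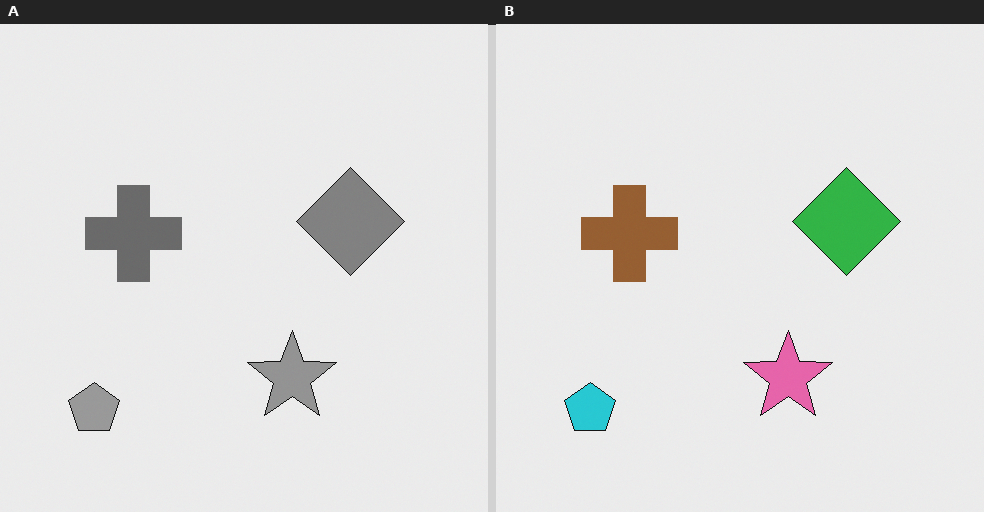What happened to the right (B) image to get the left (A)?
It was converted to grayscale.

All color is removed — every shape is now a shade of grey.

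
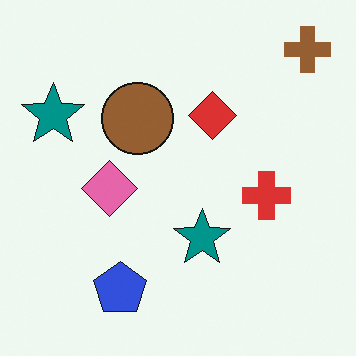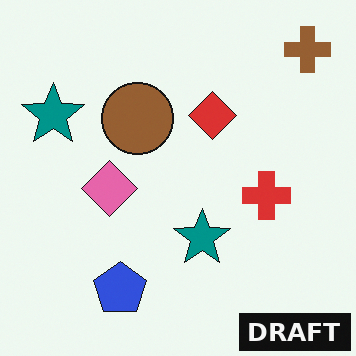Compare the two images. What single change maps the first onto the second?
The second image is the first watermarked with the text "DRAFT" in the lower-right corner.

A dark label reading "DRAFT" appears in the lower-right corner.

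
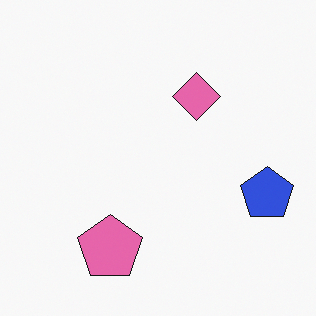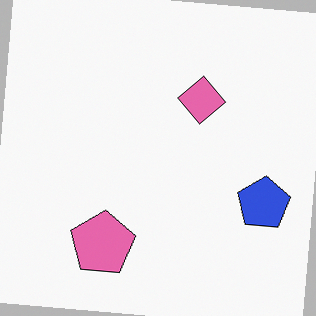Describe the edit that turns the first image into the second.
The image was rotated clockwise by a small amount.

Every shape is tilted by the same angle and the image corners show triangular fill wedges — a whole-image rotation by a non-right angle.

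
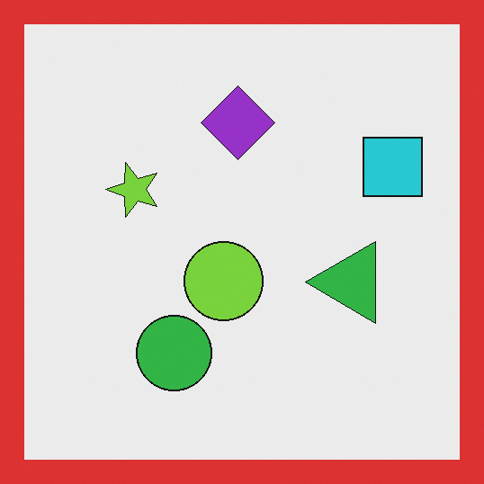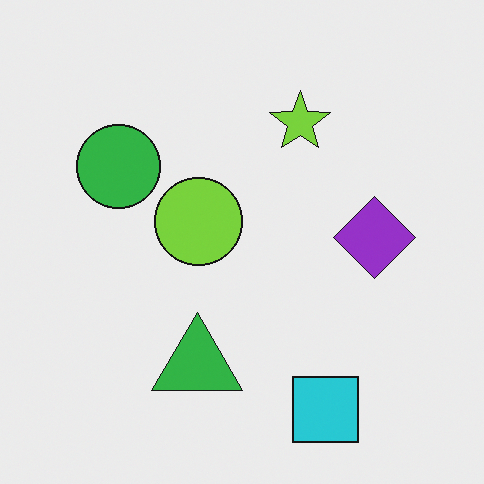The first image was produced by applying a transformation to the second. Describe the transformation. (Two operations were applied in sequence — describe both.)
The first image is the second rotated 90° counter-clockwise, then framed with a red border.

The cyan square sits in the bottom-right of the second image and the top-right of the first — consistent with a whole-image 90° counter-clockwise rotation. A solid red frame runs around the edge of the first image, with the content slightly shrunk inside it.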